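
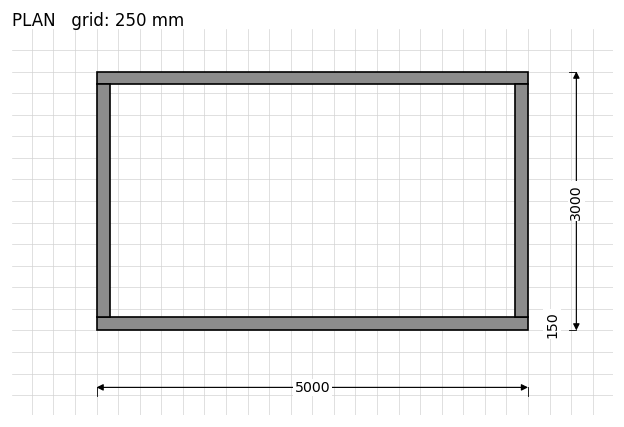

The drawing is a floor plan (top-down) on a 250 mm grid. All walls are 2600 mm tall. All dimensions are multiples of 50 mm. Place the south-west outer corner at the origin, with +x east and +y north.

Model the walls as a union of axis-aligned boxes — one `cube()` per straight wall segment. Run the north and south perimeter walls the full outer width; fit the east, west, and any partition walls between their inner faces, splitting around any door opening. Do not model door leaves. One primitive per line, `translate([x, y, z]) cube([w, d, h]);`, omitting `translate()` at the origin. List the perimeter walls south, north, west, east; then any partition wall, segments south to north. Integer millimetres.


cube([5000, 150, 2600]);
translate([0, 2850, 0]) cube([5000, 150, 2600]);
translate([0, 150, 0]) cube([150, 2700, 2600]);
translate([4850, 150, 0]) cube([150, 2700, 2600]);


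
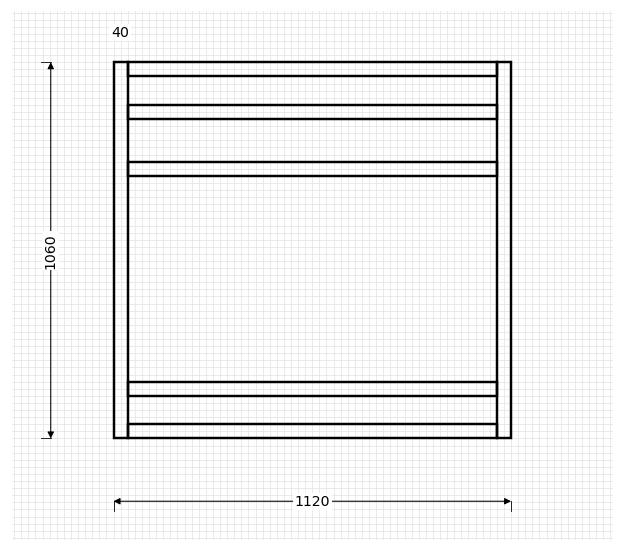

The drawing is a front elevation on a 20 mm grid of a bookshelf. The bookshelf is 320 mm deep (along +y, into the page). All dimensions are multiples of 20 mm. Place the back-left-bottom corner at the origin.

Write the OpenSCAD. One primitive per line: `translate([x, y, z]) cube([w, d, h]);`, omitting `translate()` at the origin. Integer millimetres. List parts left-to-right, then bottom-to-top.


cube([40, 320, 1060]);
translate([40, 0, 0]) cube([1040, 320, 40]);
translate([40, 0, 120]) cube([1040, 320, 40]);
translate([40, 0, 740]) cube([1040, 320, 40]);
translate([40, 0, 900]) cube([1040, 320, 40]);
translate([40, 0, 1020]) cube([1040, 320, 40]);
translate([1080, 0, 0]) cube([40, 320, 1060]);


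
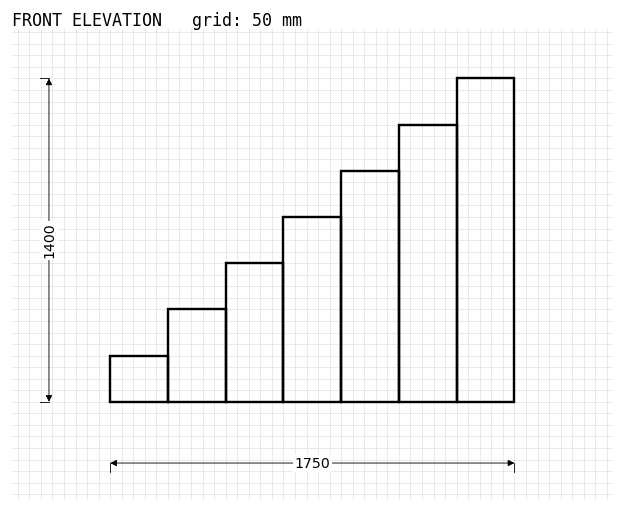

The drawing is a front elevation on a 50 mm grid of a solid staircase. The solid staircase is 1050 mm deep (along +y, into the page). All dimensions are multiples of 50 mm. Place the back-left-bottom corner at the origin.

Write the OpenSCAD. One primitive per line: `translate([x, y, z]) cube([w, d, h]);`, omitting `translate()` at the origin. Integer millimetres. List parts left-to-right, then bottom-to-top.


cube([250, 1050, 200]);
translate([250, 0, 0]) cube([250, 1050, 400]);
translate([500, 0, 0]) cube([250, 1050, 600]);
translate([750, 0, 0]) cube([250, 1050, 800]);
translate([1000, 0, 0]) cube([250, 1050, 1000]);
translate([1250, 0, 0]) cube([250, 1050, 1200]);
translate([1500, 0, 0]) cube([250, 1050, 1400]);


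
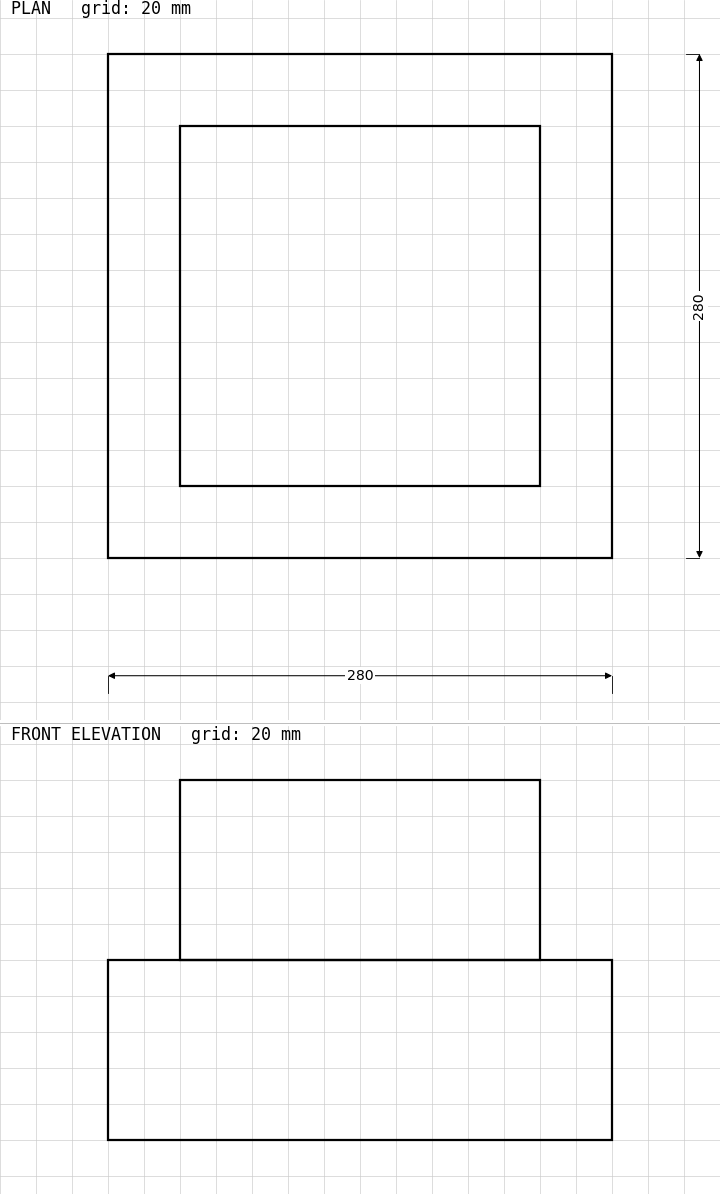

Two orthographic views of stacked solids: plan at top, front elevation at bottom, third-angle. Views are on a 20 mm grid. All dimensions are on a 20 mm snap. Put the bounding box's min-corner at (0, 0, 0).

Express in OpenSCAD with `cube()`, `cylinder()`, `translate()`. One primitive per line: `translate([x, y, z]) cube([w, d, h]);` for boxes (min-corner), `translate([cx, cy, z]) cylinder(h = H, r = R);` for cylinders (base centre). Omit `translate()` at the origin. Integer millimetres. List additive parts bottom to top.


cube([280, 280, 100]);
translate([40, 40, 100]) cube([200, 200, 100]);


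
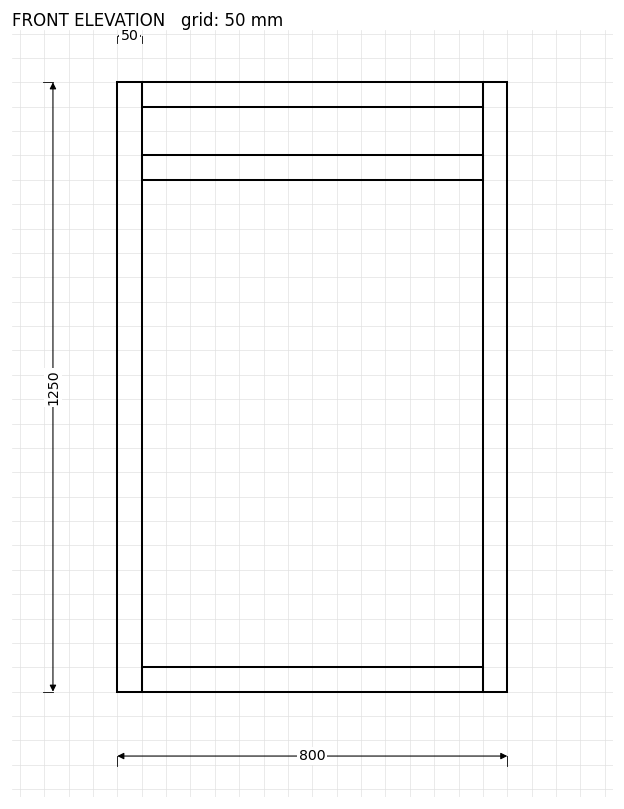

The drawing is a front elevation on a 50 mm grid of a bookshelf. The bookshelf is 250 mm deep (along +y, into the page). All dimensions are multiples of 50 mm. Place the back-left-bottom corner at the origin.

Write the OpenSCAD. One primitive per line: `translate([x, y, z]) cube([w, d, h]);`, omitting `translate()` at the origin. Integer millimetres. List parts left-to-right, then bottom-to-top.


cube([50, 250, 1250]);
translate([50, 0, 0]) cube([700, 250, 50]);
translate([50, 0, 1050]) cube([700, 250, 50]);
translate([50, 0, 1200]) cube([700, 250, 50]);
translate([750, 0, 0]) cube([50, 250, 1250]);


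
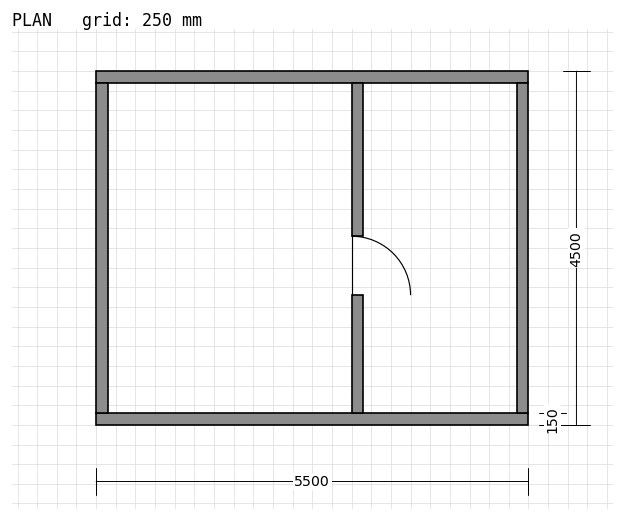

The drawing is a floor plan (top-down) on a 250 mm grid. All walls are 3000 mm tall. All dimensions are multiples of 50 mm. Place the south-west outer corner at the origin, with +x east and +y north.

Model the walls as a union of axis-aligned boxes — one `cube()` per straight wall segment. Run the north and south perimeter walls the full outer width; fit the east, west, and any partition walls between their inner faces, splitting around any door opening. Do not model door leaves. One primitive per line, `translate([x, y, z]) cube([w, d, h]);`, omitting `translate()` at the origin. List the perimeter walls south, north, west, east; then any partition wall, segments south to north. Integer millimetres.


cube([5500, 150, 3000]);
translate([0, 4350, 0]) cube([5500, 150, 3000]);
translate([0, 150, 0]) cube([150, 4200, 3000]);
translate([5350, 150, 0]) cube([150, 4200, 3000]);
translate([3250, 150, 0]) cube([150, 1500, 3000]);
translate([3250, 2400, 0]) cube([150, 1950, 3000]);


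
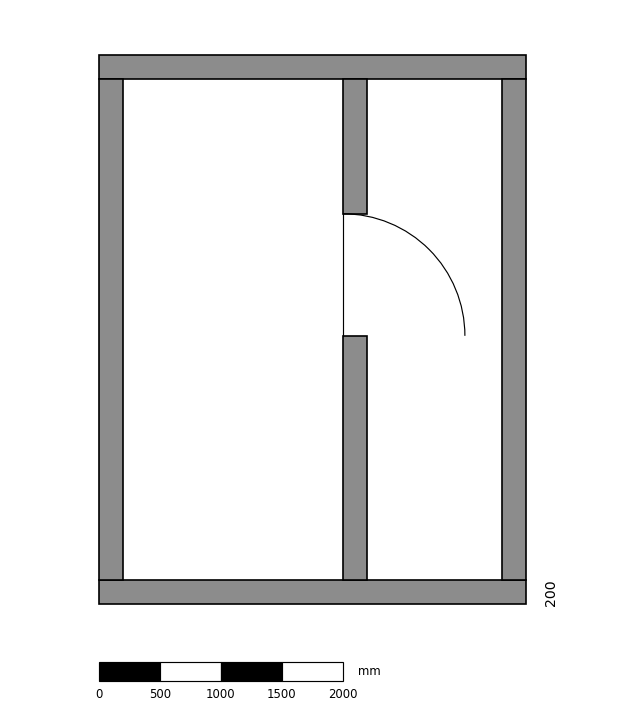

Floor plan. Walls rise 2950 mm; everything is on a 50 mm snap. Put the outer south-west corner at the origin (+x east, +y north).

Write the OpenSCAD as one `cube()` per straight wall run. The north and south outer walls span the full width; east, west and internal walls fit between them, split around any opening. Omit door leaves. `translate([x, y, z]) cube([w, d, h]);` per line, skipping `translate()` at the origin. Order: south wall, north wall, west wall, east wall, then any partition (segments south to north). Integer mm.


cube([3500, 200, 2950]);
translate([0, 4300, 0]) cube([3500, 200, 2950]);
translate([0, 200, 0]) cube([200, 4100, 2950]);
translate([3300, 200, 0]) cube([200, 4100, 2950]);
translate([2000, 200, 0]) cube([200, 2000, 2950]);
translate([2000, 3200, 0]) cube([200, 1100, 2950]);


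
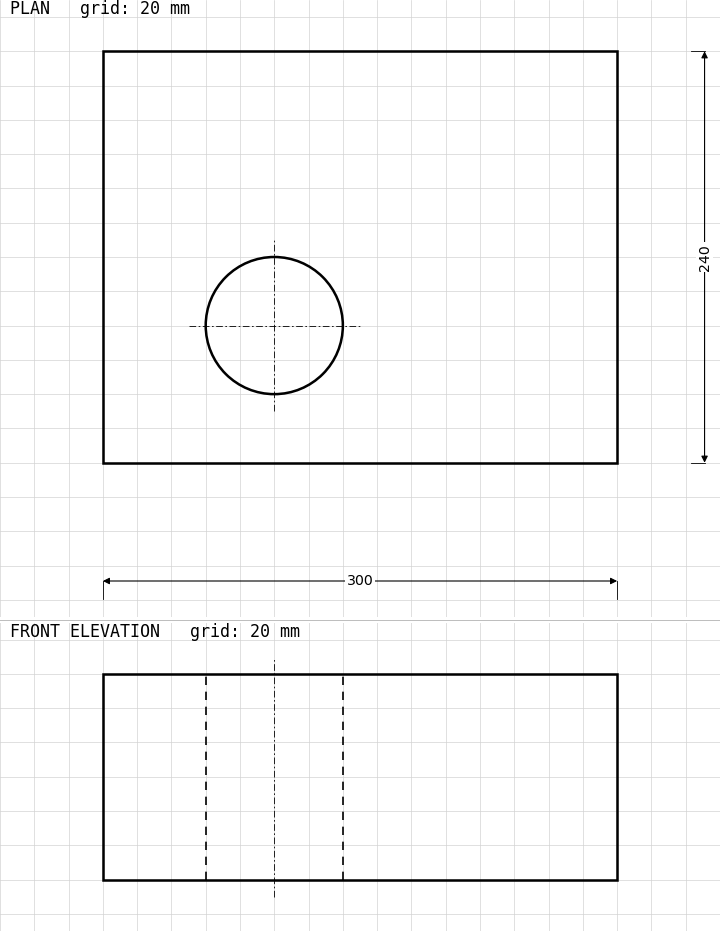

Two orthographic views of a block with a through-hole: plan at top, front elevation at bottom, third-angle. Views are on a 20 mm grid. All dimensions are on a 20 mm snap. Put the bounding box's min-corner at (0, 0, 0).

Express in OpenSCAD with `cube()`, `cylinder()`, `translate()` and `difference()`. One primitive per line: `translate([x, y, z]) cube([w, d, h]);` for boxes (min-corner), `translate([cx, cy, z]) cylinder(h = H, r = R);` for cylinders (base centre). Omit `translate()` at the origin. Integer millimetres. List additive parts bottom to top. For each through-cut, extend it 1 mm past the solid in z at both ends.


difference() {
  cube([300, 240, 120]);
  translate([100, 80, -1]) cylinder(h = 122, r = 40);
}


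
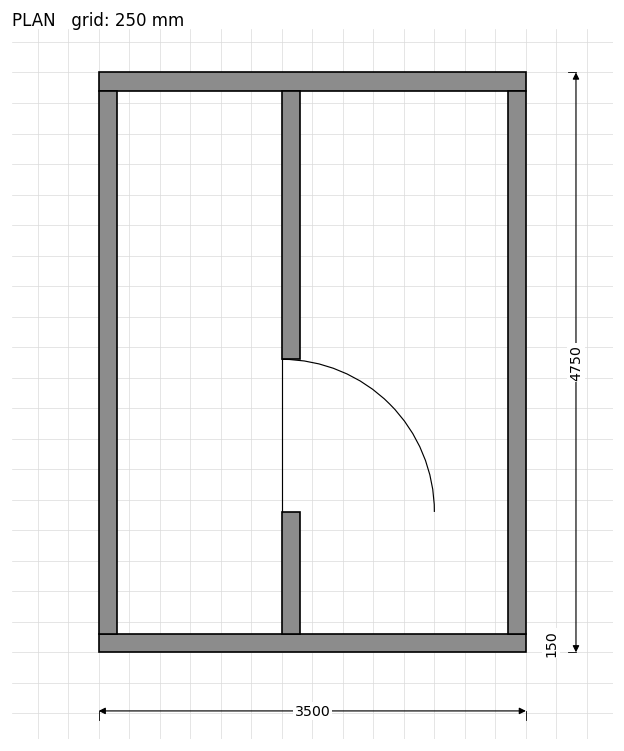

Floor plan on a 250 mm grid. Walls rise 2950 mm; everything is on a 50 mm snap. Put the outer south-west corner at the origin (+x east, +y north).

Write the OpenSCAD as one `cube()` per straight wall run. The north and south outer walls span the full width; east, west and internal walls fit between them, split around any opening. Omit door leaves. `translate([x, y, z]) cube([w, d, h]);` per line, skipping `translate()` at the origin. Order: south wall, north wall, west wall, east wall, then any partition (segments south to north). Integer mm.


cube([3500, 150, 2950]);
translate([0, 4600, 0]) cube([3500, 150, 2950]);
translate([0, 150, 0]) cube([150, 4450, 2950]);
translate([3350, 150, 0]) cube([150, 4450, 2950]);
translate([1500, 150, 0]) cube([150, 1000, 2950]);
translate([1500, 2400, 0]) cube([150, 2200, 2950]);


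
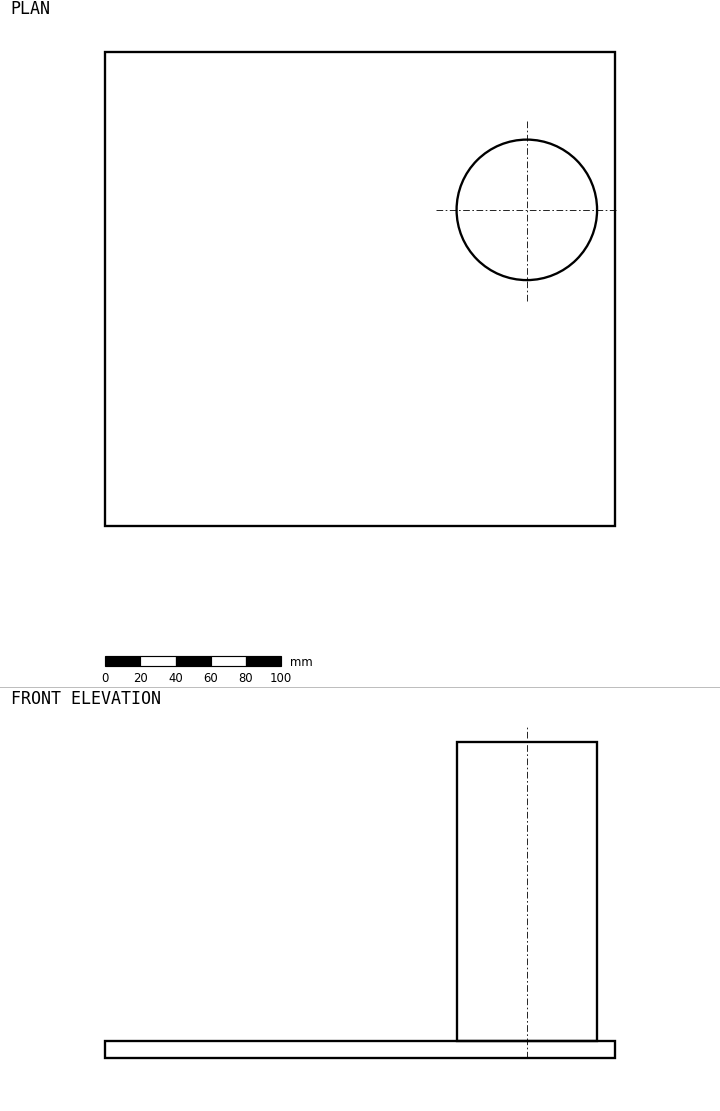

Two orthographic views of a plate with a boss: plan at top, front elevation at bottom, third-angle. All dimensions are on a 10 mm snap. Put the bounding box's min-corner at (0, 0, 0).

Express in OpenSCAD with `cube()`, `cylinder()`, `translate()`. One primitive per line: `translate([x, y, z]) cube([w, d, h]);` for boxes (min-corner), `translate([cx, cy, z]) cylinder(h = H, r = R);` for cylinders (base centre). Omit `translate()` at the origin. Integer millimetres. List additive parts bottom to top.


cube([290, 270, 10]);
translate([240, 180, 10]) cylinder(h = 170, r = 40);


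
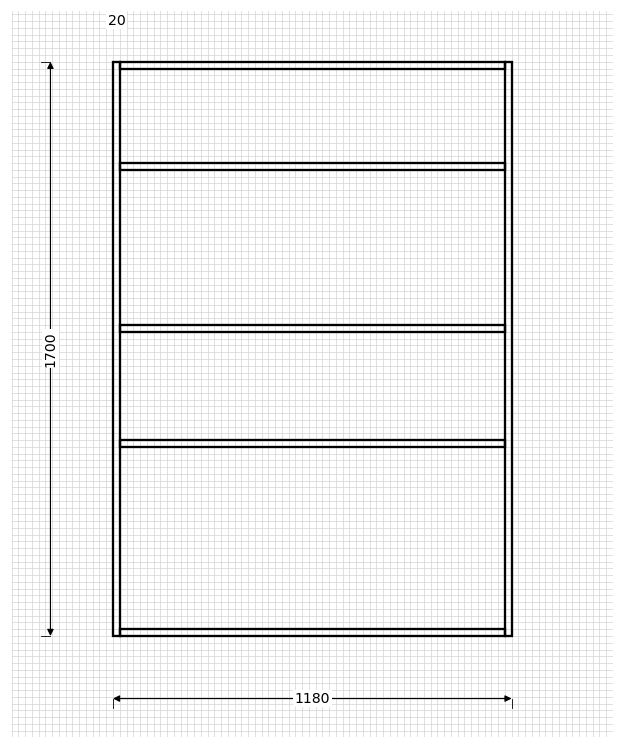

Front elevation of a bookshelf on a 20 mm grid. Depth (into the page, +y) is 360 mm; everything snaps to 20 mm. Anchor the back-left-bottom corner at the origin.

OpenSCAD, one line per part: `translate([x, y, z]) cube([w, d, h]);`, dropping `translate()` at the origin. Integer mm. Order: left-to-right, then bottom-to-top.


cube([20, 360, 1700]);
translate([20, 0, 0]) cube([1140, 360, 20]);
translate([20, 0, 560]) cube([1140, 360, 20]);
translate([20, 0, 900]) cube([1140, 360, 20]);
translate([20, 0, 1380]) cube([1140, 360, 20]);
translate([20, 0, 1680]) cube([1140, 360, 20]);
translate([1160, 0, 0]) cube([20, 360, 1700]);


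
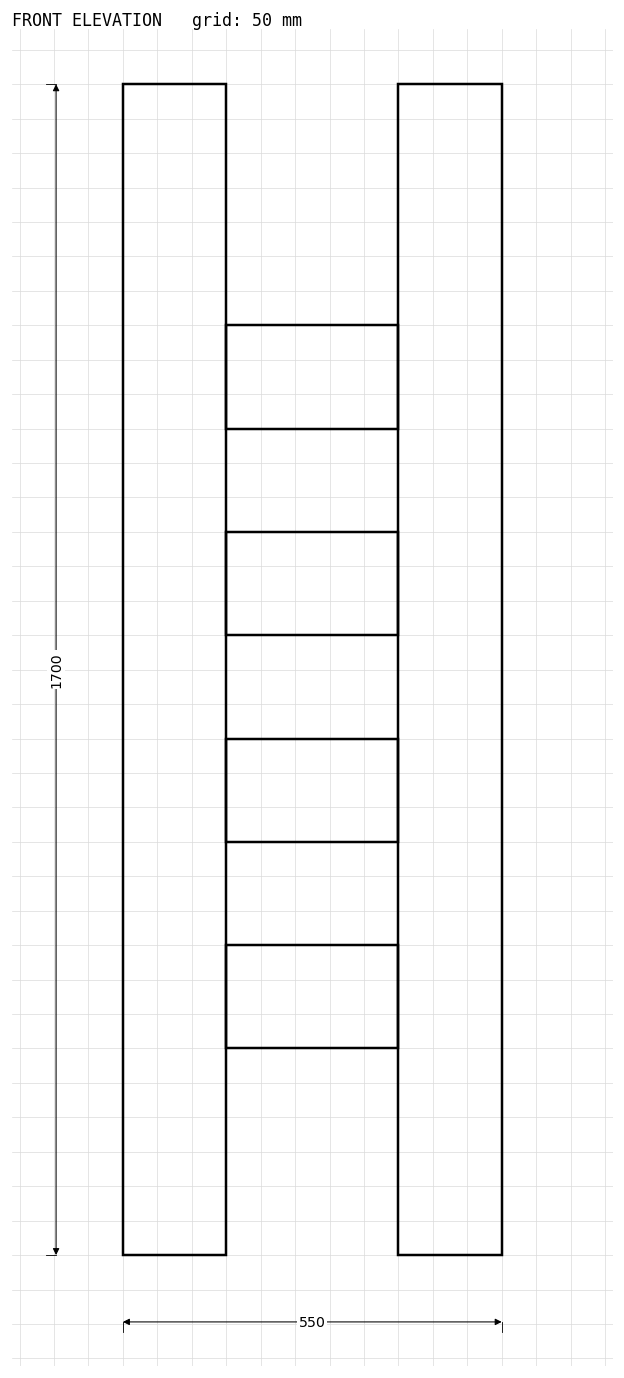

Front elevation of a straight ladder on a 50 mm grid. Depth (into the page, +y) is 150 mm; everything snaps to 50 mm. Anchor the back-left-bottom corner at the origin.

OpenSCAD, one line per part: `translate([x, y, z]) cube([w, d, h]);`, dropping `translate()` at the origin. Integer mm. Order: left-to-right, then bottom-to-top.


cube([150, 150, 1700]);
translate([150, 0, 300]) cube([250, 150, 150]);
translate([150, 0, 600]) cube([250, 150, 150]);
translate([150, 0, 900]) cube([250, 150, 150]);
translate([150, 0, 1200]) cube([250, 150, 150]);
translate([400, 0, 0]) cube([150, 150, 1700]);


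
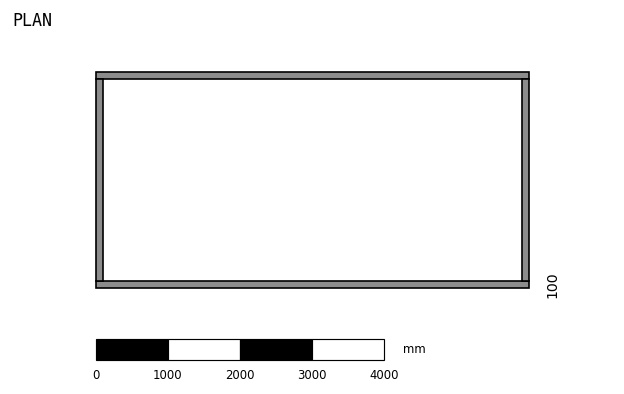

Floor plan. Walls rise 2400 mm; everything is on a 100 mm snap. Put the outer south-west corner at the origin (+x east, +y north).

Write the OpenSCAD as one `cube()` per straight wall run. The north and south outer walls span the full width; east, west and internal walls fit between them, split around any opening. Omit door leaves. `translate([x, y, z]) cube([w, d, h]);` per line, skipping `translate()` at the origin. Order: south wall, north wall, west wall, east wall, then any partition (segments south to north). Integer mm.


cube([6000, 100, 2400]);
translate([0, 2900, 0]) cube([6000, 100, 2400]);
translate([0, 100, 0]) cube([100, 2800, 2400]);
translate([5900, 100, 0]) cube([100, 2800, 2400]);


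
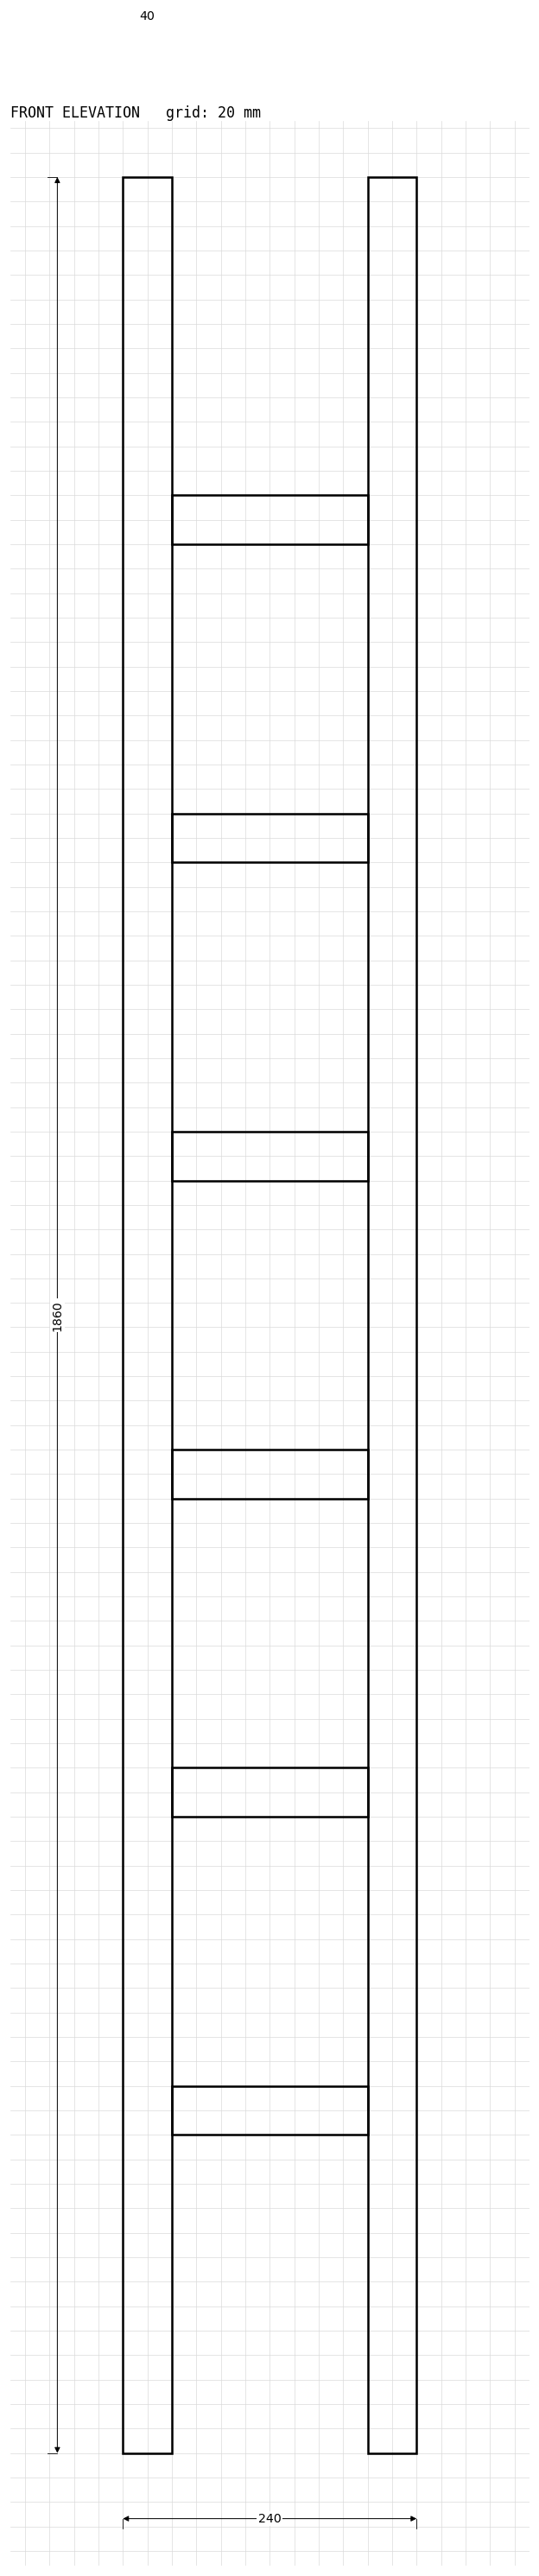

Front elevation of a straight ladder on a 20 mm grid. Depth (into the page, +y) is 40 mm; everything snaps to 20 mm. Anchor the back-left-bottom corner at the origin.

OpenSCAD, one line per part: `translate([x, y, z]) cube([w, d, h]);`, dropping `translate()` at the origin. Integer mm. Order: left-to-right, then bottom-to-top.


cube([40, 40, 1860]);
translate([40, 0, 260]) cube([160, 40, 40]);
translate([40, 0, 520]) cube([160, 40, 40]);
translate([40, 0, 780]) cube([160, 40, 40]);
translate([40, 0, 1040]) cube([160, 40, 40]);
translate([40, 0, 1300]) cube([160, 40, 40]);
translate([40, 0, 1560]) cube([160, 40, 40]);
translate([200, 0, 0]) cube([40, 40, 1860]);


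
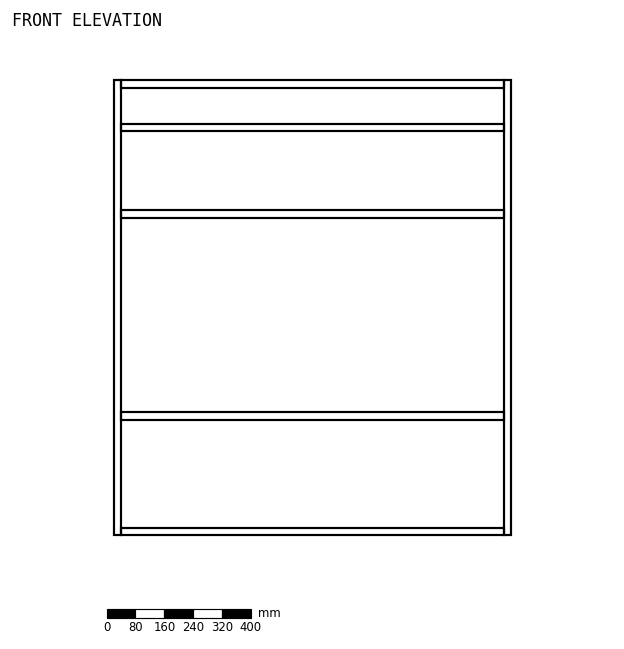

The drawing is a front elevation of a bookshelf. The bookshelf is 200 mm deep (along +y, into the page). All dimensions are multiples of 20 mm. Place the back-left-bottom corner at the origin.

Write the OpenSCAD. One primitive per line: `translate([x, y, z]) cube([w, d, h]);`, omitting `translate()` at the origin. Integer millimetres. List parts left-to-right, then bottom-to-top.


cube([20, 200, 1260]);
translate([20, 0, 0]) cube([1060, 200, 20]);
translate([20, 0, 320]) cube([1060, 200, 20]);
translate([20, 0, 880]) cube([1060, 200, 20]);
translate([20, 0, 1120]) cube([1060, 200, 20]);
translate([20, 0, 1240]) cube([1060, 200, 20]);
translate([1080, 0, 0]) cube([20, 200, 1260]);


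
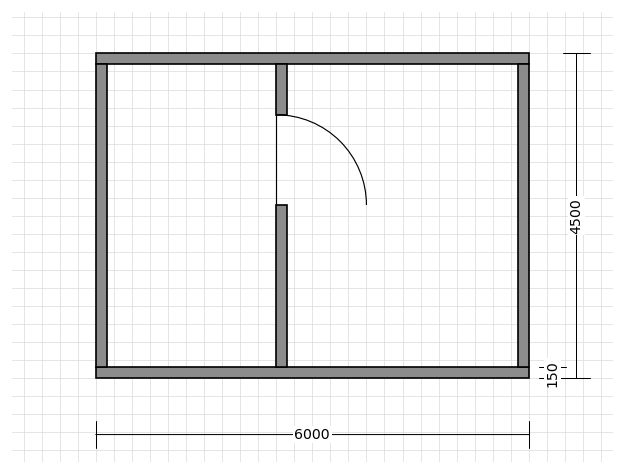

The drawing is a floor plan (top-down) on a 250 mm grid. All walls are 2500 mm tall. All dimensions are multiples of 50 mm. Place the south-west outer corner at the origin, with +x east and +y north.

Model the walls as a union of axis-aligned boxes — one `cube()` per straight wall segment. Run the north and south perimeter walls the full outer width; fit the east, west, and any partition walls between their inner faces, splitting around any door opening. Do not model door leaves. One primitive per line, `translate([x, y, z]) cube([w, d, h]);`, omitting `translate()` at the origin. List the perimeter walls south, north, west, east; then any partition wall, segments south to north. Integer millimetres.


cube([6000, 150, 2500]);
translate([0, 4350, 0]) cube([6000, 150, 2500]);
translate([0, 150, 0]) cube([150, 4200, 2500]);
translate([5850, 150, 0]) cube([150, 4200, 2500]);
translate([2500, 150, 0]) cube([150, 2250, 2500]);
translate([2500, 3650, 0]) cube([150, 700, 2500]);


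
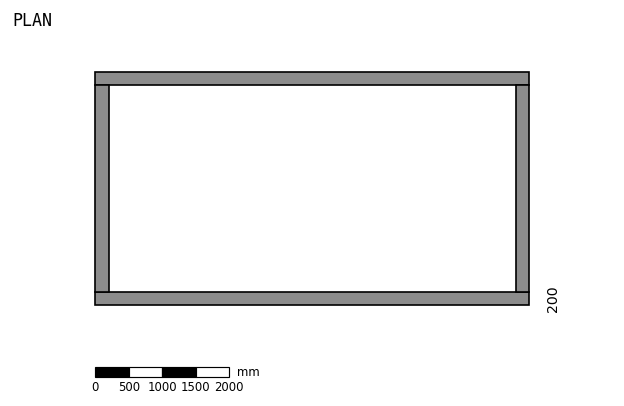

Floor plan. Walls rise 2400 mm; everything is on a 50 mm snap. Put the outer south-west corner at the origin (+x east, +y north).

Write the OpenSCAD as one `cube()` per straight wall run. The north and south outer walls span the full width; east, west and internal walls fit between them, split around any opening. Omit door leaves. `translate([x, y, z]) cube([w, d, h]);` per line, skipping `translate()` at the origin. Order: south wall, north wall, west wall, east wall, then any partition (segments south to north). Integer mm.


cube([6500, 200, 2400]);
translate([0, 3300, 0]) cube([6500, 200, 2400]);
translate([0, 200, 0]) cube([200, 3100, 2400]);
translate([6300, 200, 0]) cube([200, 3100, 2400]);


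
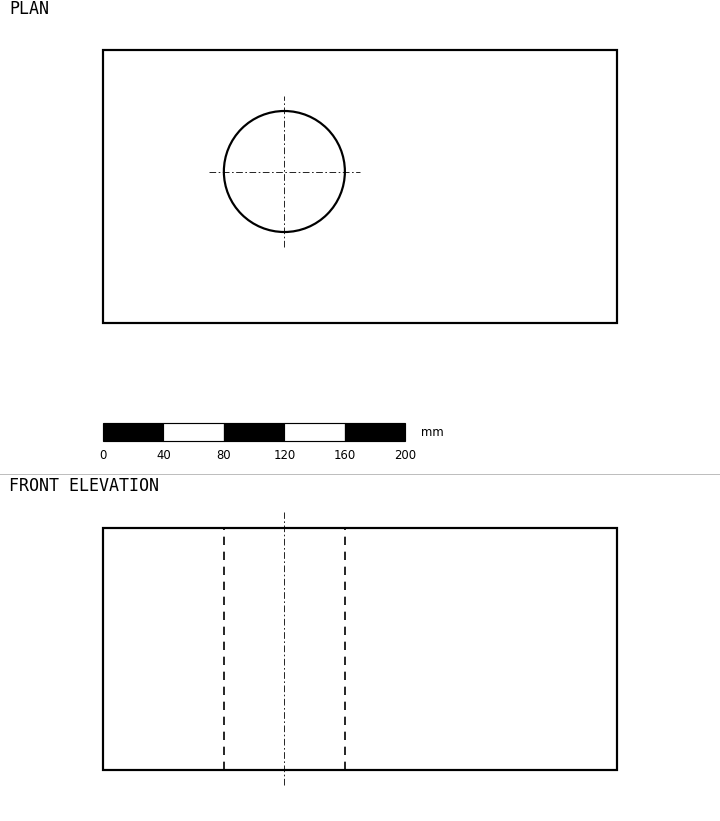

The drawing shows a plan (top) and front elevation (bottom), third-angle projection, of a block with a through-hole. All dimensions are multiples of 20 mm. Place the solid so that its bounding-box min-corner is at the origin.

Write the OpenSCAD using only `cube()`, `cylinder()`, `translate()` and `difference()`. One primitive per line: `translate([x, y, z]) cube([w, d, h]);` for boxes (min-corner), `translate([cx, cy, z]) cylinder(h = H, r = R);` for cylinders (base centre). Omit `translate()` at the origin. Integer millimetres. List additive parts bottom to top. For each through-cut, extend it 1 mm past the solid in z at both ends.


difference() {
  cube([340, 180, 160]);
  translate([120, 100, -1]) cylinder(h = 162, r = 40);
}


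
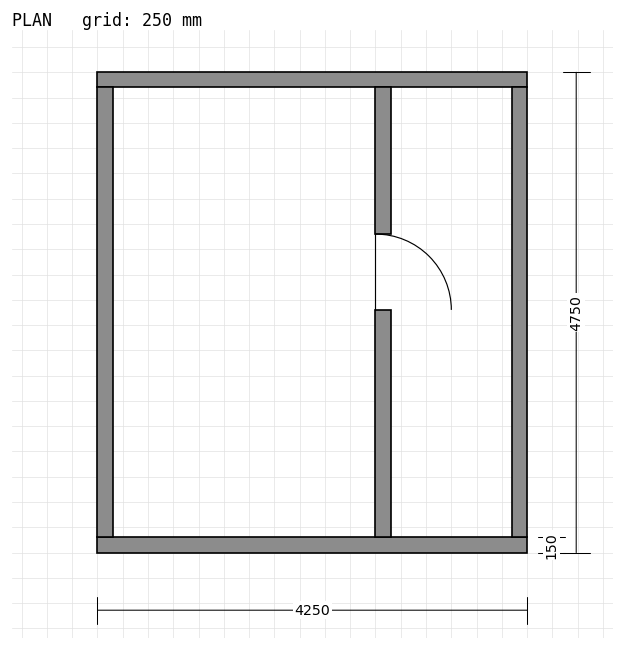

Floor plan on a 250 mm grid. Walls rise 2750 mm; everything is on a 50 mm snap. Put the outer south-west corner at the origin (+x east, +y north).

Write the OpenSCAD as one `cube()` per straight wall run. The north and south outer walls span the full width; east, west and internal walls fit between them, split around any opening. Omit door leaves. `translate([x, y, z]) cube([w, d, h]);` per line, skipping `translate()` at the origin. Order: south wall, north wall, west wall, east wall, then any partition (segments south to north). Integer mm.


cube([4250, 150, 2750]);
translate([0, 4600, 0]) cube([4250, 150, 2750]);
translate([0, 150, 0]) cube([150, 4450, 2750]);
translate([4100, 150, 0]) cube([150, 4450, 2750]);
translate([2750, 150, 0]) cube([150, 2250, 2750]);
translate([2750, 3150, 0]) cube([150, 1450, 2750]);


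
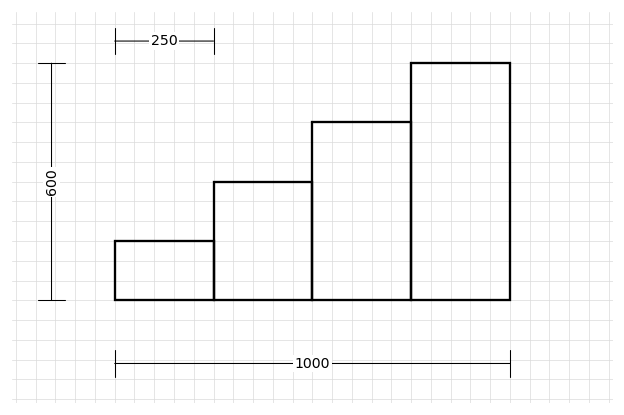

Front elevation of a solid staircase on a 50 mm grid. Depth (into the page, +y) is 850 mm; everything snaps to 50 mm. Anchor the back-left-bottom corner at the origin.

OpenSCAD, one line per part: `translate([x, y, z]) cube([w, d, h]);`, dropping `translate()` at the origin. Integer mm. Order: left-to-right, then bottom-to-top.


cube([250, 850, 150]);
translate([250, 0, 0]) cube([250, 850, 300]);
translate([500, 0, 0]) cube([250, 850, 450]);
translate([750, 0, 0]) cube([250, 850, 600]);


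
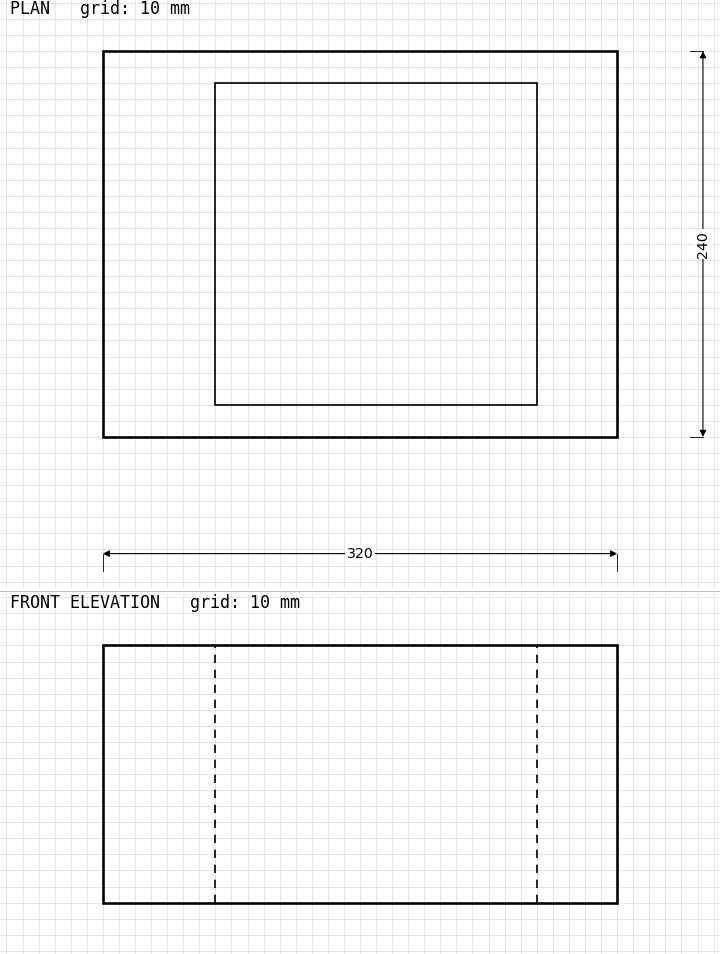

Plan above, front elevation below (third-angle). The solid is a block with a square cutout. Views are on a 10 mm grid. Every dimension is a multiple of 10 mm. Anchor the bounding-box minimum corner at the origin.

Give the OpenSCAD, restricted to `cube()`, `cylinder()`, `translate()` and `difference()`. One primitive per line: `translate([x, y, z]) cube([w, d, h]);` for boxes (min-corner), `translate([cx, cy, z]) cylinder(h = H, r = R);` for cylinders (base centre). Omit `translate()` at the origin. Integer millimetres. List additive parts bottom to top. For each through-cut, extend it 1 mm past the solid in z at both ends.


difference() {
  cube([320, 240, 160]);
  translate([70, 20, -1]) cube([200, 200, 162]);
}


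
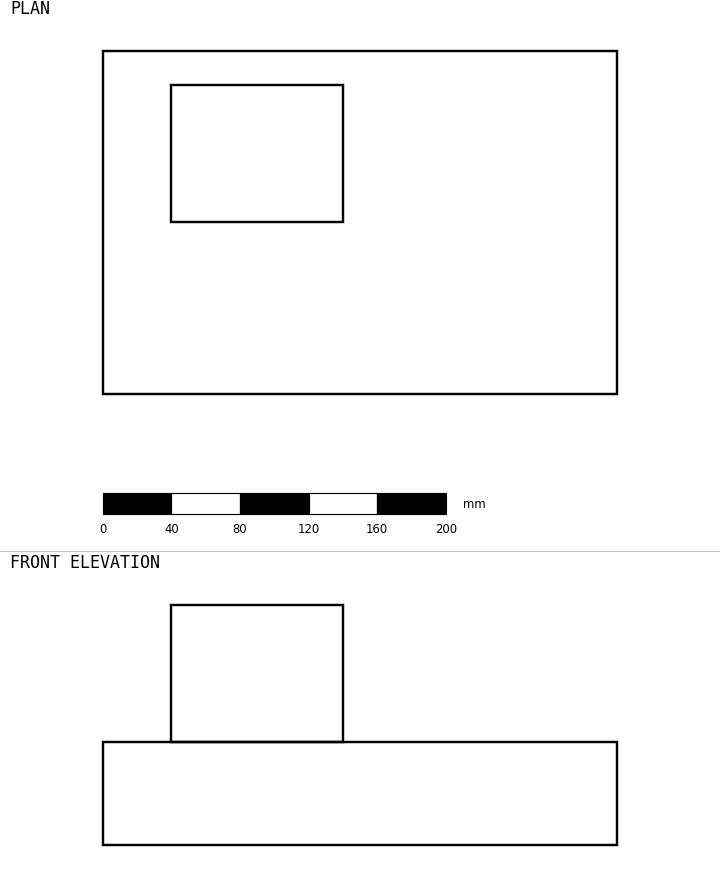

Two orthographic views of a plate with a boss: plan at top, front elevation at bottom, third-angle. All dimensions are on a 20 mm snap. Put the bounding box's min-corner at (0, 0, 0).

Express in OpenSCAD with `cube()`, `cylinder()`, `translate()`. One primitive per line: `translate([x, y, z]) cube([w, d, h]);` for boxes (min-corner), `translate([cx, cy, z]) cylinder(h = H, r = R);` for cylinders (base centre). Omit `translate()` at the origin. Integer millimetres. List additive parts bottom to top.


cube([300, 200, 60]);
translate([40, 100, 60]) cube([100, 80, 80]);


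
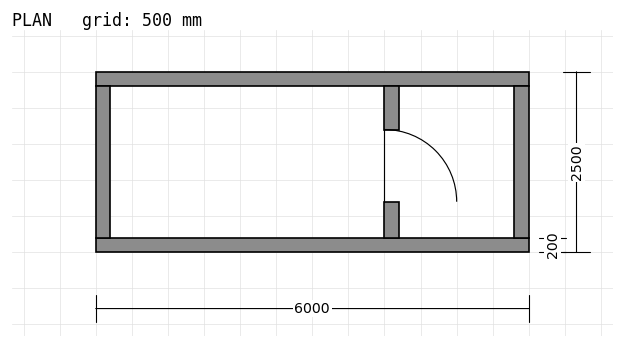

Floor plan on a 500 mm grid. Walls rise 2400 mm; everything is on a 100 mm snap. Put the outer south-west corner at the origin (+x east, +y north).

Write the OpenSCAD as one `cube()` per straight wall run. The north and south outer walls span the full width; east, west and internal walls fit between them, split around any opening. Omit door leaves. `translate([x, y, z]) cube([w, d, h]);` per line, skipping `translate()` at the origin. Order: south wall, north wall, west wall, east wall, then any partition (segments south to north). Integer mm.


cube([6000, 200, 2400]);
translate([0, 2300, 0]) cube([6000, 200, 2400]);
translate([0, 200, 0]) cube([200, 2100, 2400]);
translate([5800, 200, 0]) cube([200, 2100, 2400]);
translate([4000, 200, 0]) cube([200, 500, 2400]);
translate([4000, 1700, 0]) cube([200, 600, 2400]);


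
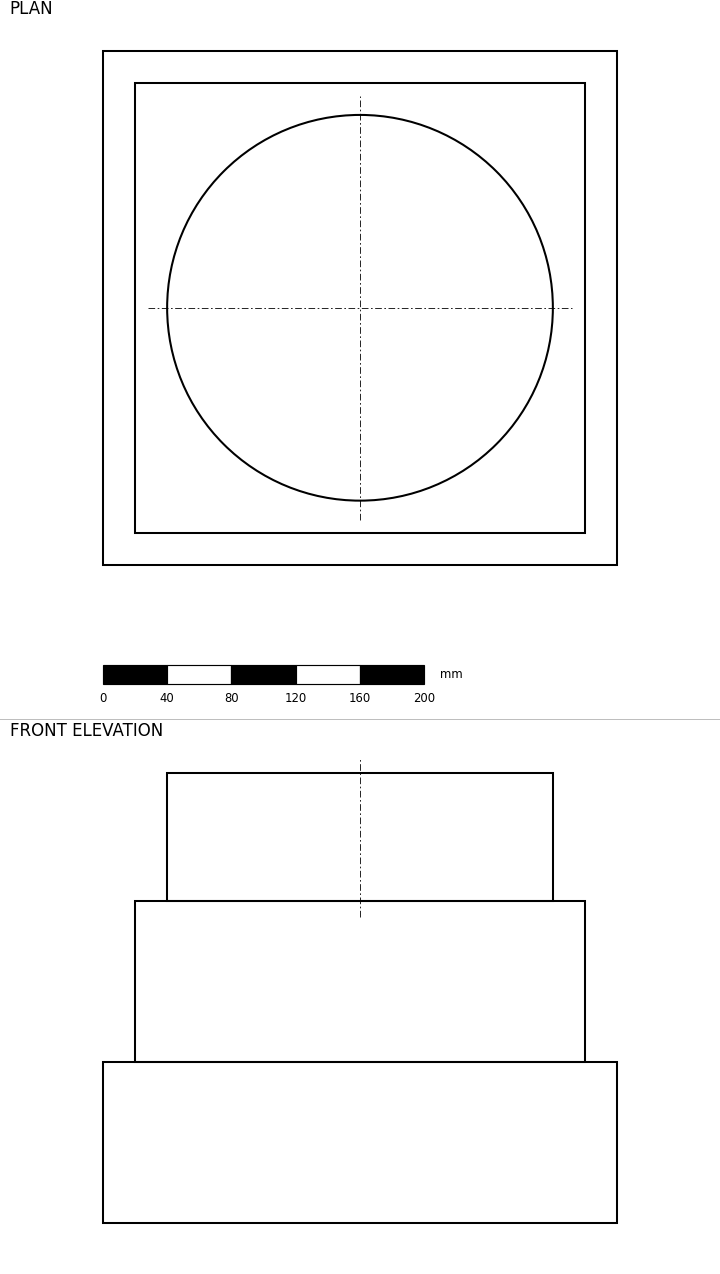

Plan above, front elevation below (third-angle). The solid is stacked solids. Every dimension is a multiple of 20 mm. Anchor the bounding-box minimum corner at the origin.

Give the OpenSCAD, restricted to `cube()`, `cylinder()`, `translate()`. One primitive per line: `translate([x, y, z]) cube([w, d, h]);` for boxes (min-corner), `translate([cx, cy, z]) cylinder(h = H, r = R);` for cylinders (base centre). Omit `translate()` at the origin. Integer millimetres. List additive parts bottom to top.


cube([320, 320, 100]);
translate([20, 20, 100]) cube([280, 280, 100]);
translate([160, 160, 200]) cylinder(h = 80, r = 120);


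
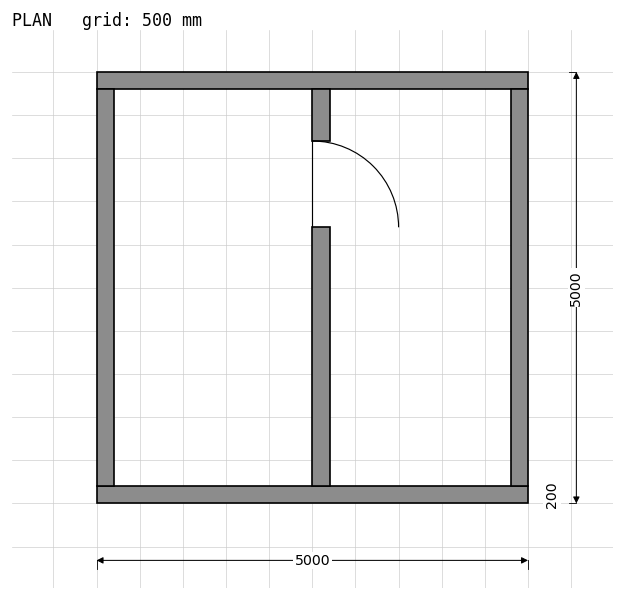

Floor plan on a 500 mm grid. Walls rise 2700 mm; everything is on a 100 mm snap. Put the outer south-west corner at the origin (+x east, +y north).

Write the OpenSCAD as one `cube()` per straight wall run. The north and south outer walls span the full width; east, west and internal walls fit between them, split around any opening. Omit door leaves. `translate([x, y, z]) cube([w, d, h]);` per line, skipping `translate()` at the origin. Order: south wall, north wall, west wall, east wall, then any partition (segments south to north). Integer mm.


cube([5000, 200, 2700]);
translate([0, 4800, 0]) cube([5000, 200, 2700]);
translate([0, 200, 0]) cube([200, 4600, 2700]);
translate([4800, 200, 0]) cube([200, 4600, 2700]);
translate([2500, 200, 0]) cube([200, 3000, 2700]);
translate([2500, 4200, 0]) cube([200, 600, 2700]);


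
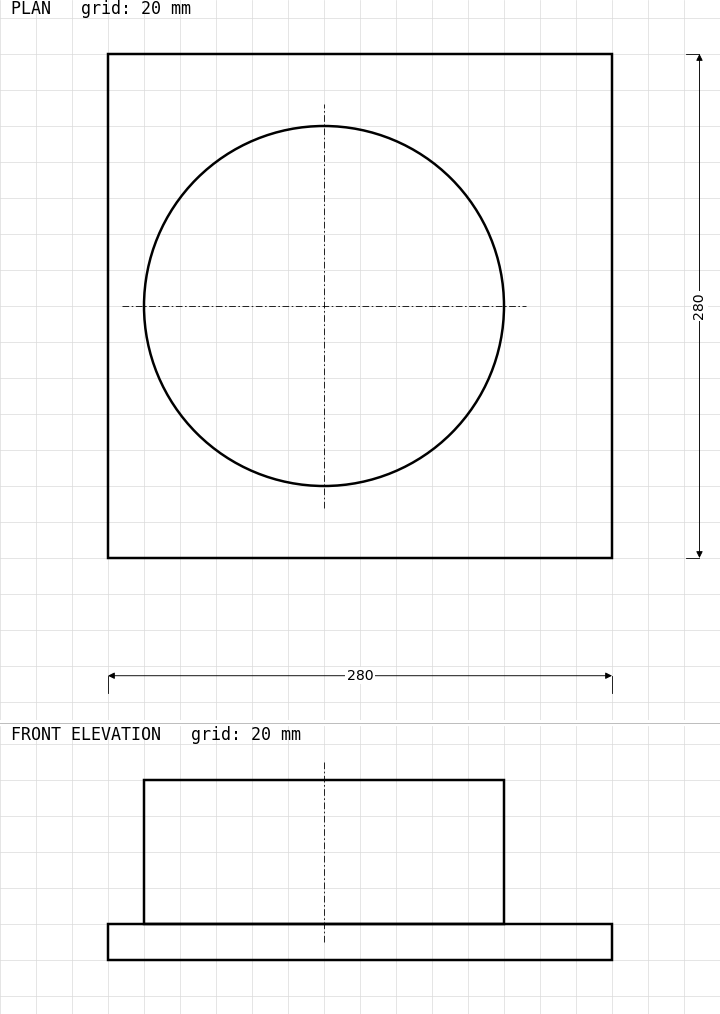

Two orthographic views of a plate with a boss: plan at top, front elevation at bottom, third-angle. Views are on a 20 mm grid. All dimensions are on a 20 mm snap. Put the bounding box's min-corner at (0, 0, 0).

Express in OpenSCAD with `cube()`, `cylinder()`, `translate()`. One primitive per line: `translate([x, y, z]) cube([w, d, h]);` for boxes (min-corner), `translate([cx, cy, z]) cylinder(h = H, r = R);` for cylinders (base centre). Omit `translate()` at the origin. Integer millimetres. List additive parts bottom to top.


cube([280, 280, 20]);
translate([120, 140, 20]) cylinder(h = 80, r = 100);


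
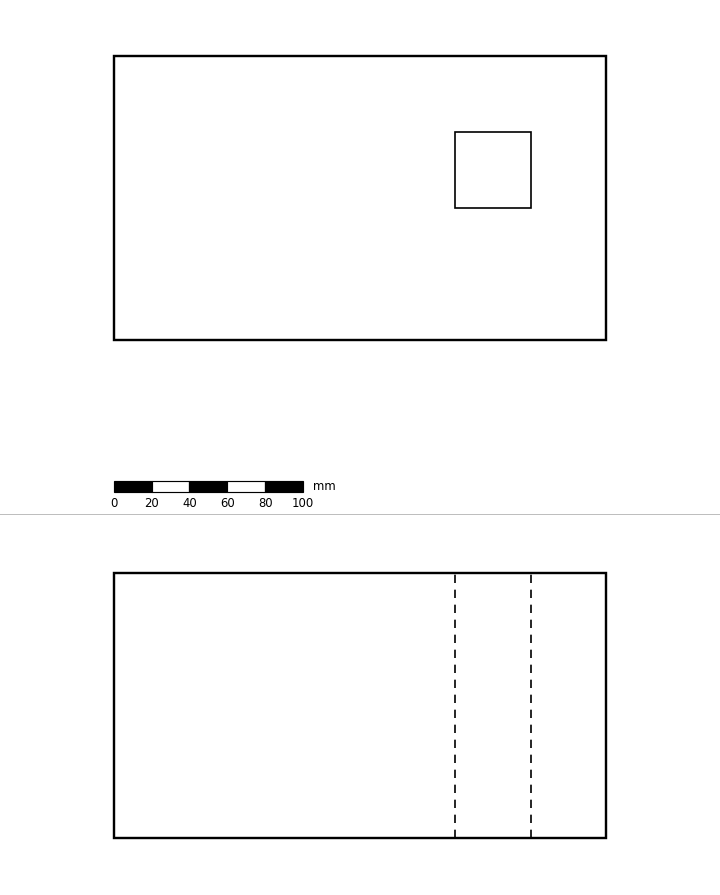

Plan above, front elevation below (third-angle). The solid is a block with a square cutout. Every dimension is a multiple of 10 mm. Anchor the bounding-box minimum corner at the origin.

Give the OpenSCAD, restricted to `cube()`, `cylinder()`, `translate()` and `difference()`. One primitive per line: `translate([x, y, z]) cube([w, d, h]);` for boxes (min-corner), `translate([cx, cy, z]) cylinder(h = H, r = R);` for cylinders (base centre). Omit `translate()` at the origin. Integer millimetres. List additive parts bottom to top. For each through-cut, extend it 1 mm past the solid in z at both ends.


difference() {
  cube([260, 150, 140]);
  translate([180, 70, -1]) cube([40, 40, 142]);
}


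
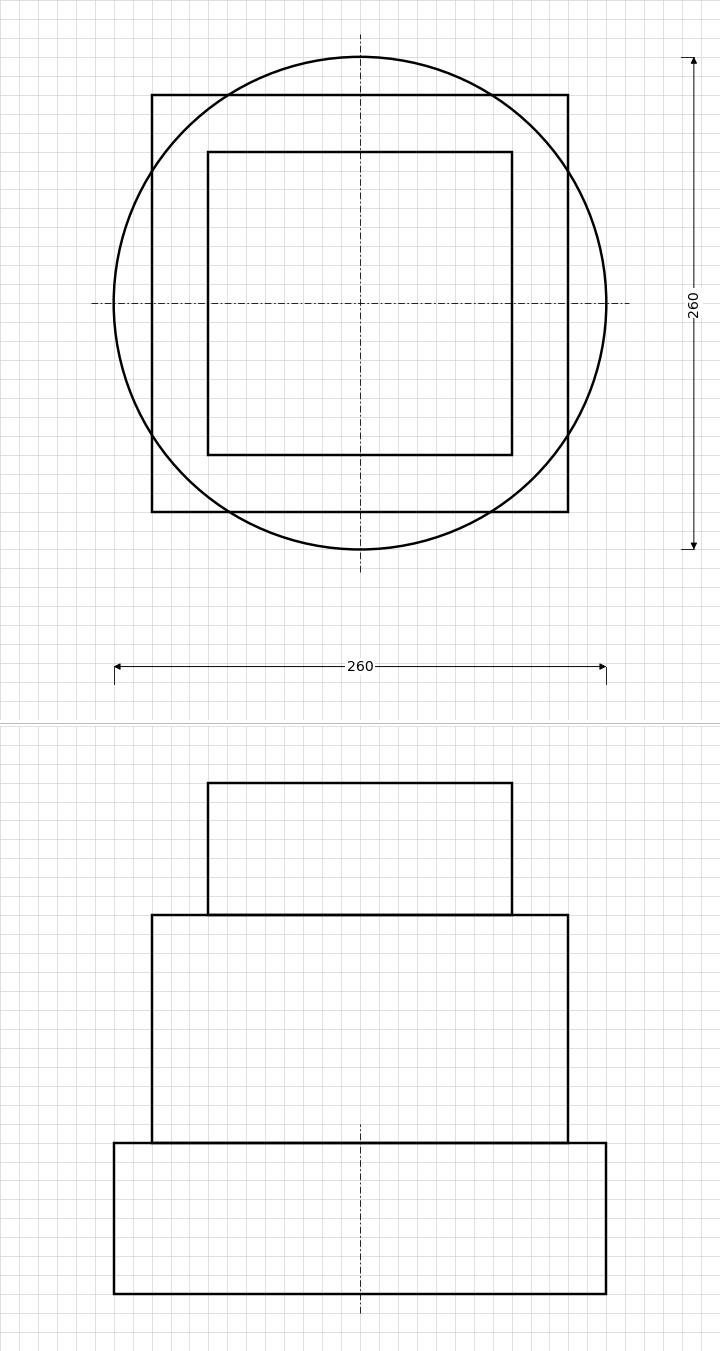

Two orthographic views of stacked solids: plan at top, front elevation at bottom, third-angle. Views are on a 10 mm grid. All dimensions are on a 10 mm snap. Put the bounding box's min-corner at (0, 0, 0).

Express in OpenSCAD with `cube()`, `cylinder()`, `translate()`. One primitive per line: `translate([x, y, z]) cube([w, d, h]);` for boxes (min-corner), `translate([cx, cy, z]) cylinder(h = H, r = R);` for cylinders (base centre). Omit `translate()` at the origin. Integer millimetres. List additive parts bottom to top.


translate([130, 130, 0]) cylinder(h = 80, r = 130);
translate([20, 20, 80]) cube([220, 220, 120]);
translate([50, 50, 200]) cube([160, 160, 70]);


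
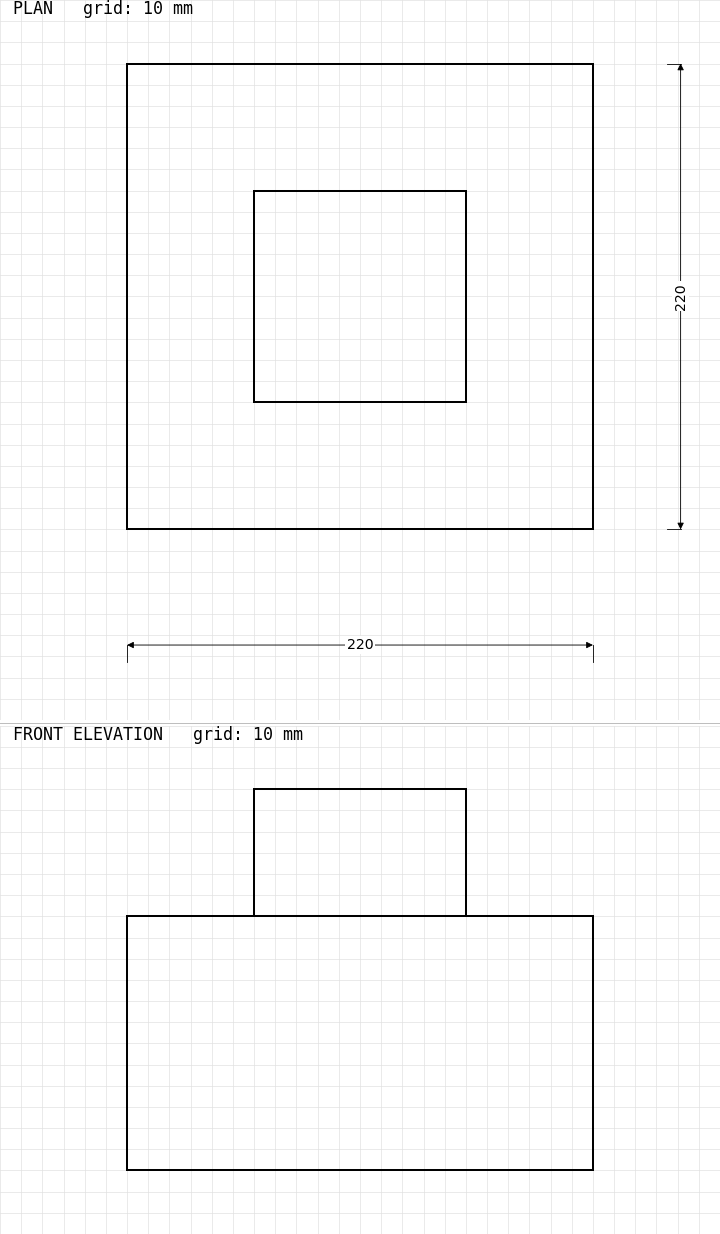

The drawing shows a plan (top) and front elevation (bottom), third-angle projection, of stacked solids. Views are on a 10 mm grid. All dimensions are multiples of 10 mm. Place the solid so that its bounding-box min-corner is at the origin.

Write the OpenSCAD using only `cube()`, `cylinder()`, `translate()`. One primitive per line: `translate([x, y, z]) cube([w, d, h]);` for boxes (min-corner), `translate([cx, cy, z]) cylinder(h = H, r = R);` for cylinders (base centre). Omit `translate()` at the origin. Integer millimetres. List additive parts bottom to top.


cube([220, 220, 120]);
translate([60, 60, 120]) cube([100, 100, 60]);


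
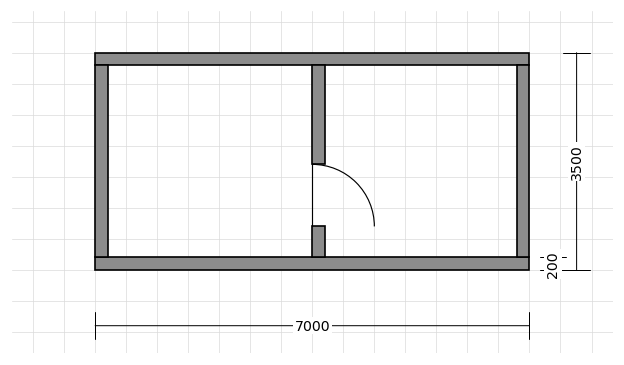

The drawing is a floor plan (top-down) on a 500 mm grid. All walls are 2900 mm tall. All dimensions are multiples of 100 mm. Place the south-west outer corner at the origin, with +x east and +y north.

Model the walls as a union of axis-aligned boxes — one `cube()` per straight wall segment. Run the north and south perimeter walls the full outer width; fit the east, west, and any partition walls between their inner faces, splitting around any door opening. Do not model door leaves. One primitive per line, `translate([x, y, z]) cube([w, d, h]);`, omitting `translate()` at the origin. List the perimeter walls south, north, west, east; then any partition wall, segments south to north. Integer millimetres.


cube([7000, 200, 2900]);
translate([0, 3300, 0]) cube([7000, 200, 2900]);
translate([0, 200, 0]) cube([200, 3100, 2900]);
translate([6800, 200, 0]) cube([200, 3100, 2900]);
translate([3500, 200, 0]) cube([200, 500, 2900]);
translate([3500, 1700, 0]) cube([200, 1600, 2900]);


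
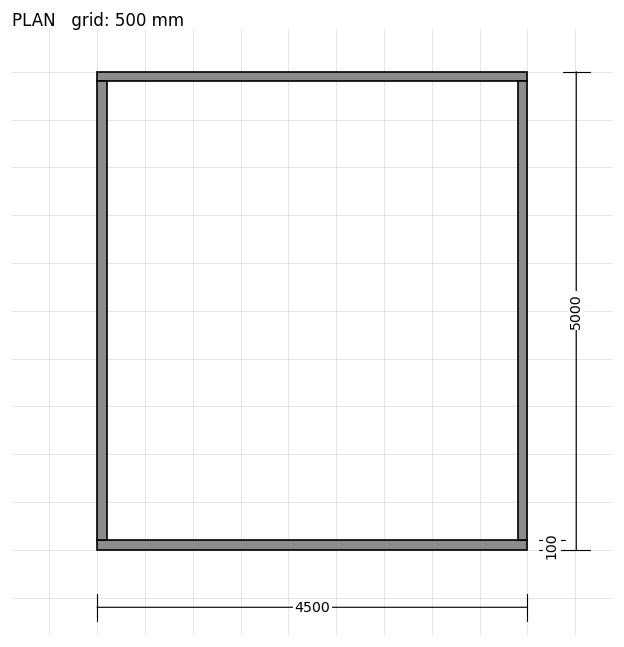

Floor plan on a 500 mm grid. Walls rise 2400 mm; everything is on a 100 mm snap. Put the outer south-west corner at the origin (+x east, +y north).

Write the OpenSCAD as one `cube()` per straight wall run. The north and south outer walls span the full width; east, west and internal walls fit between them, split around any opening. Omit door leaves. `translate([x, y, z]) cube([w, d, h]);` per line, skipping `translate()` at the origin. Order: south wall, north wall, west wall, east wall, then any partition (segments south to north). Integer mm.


cube([4500, 100, 2400]);
translate([0, 4900, 0]) cube([4500, 100, 2400]);
translate([0, 100, 0]) cube([100, 4800, 2400]);
translate([4400, 100, 0]) cube([100, 4800, 2400]);


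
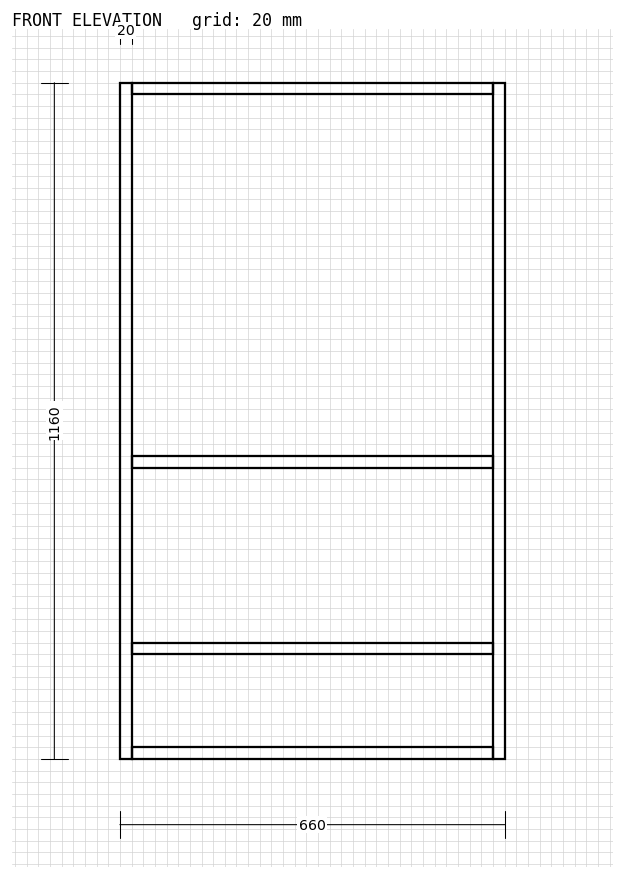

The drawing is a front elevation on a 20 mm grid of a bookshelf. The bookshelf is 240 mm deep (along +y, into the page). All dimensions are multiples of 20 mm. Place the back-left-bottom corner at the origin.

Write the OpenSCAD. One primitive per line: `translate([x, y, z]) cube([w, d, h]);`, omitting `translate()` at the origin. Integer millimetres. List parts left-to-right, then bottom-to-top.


cube([20, 240, 1160]);
translate([20, 0, 0]) cube([620, 240, 20]);
translate([20, 0, 180]) cube([620, 240, 20]);
translate([20, 0, 500]) cube([620, 240, 20]);
translate([20, 0, 1140]) cube([620, 240, 20]);
translate([640, 0, 0]) cube([20, 240, 1160]);


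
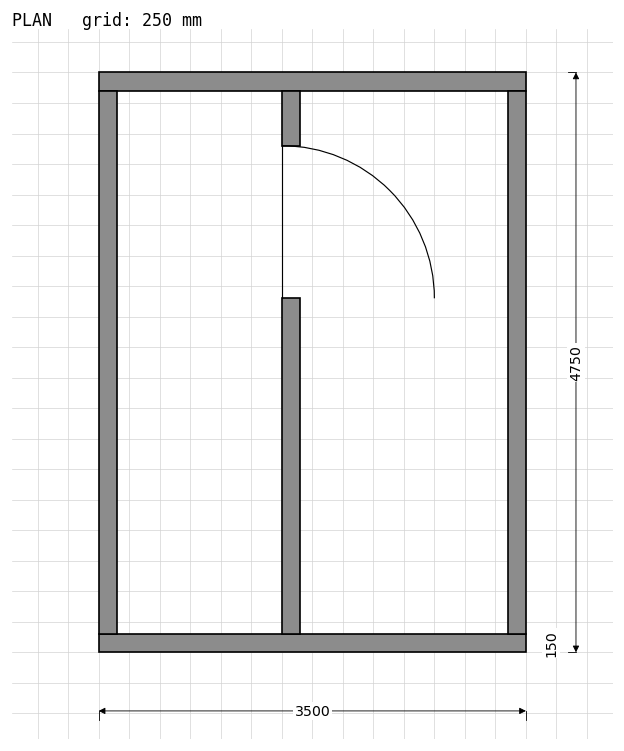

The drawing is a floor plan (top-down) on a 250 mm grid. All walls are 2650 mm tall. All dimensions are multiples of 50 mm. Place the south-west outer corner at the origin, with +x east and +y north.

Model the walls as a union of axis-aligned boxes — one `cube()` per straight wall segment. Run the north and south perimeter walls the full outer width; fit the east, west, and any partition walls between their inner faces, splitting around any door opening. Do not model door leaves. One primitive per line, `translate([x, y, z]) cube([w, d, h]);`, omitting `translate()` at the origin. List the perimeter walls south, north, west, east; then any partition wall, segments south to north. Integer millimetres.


cube([3500, 150, 2650]);
translate([0, 4600, 0]) cube([3500, 150, 2650]);
translate([0, 150, 0]) cube([150, 4450, 2650]);
translate([3350, 150, 0]) cube([150, 4450, 2650]);
translate([1500, 150, 0]) cube([150, 2750, 2650]);
translate([1500, 4150, 0]) cube([150, 450, 2650]);


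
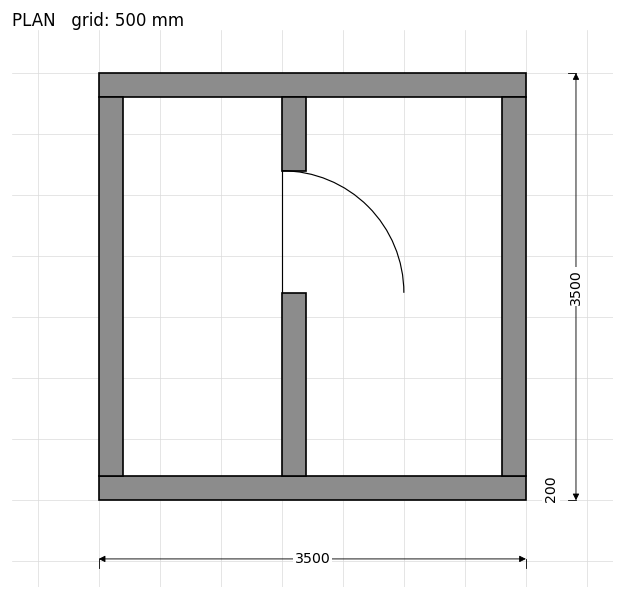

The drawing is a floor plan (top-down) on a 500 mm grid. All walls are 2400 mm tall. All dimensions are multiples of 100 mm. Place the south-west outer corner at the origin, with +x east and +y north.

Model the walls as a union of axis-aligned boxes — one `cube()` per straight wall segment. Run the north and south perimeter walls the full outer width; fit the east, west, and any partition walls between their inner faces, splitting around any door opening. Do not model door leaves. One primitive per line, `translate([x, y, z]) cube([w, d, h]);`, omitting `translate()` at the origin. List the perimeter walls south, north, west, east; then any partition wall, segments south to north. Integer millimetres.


cube([3500, 200, 2400]);
translate([0, 3300, 0]) cube([3500, 200, 2400]);
translate([0, 200, 0]) cube([200, 3100, 2400]);
translate([3300, 200, 0]) cube([200, 3100, 2400]);
translate([1500, 200, 0]) cube([200, 1500, 2400]);
translate([1500, 2700, 0]) cube([200, 600, 2400]);


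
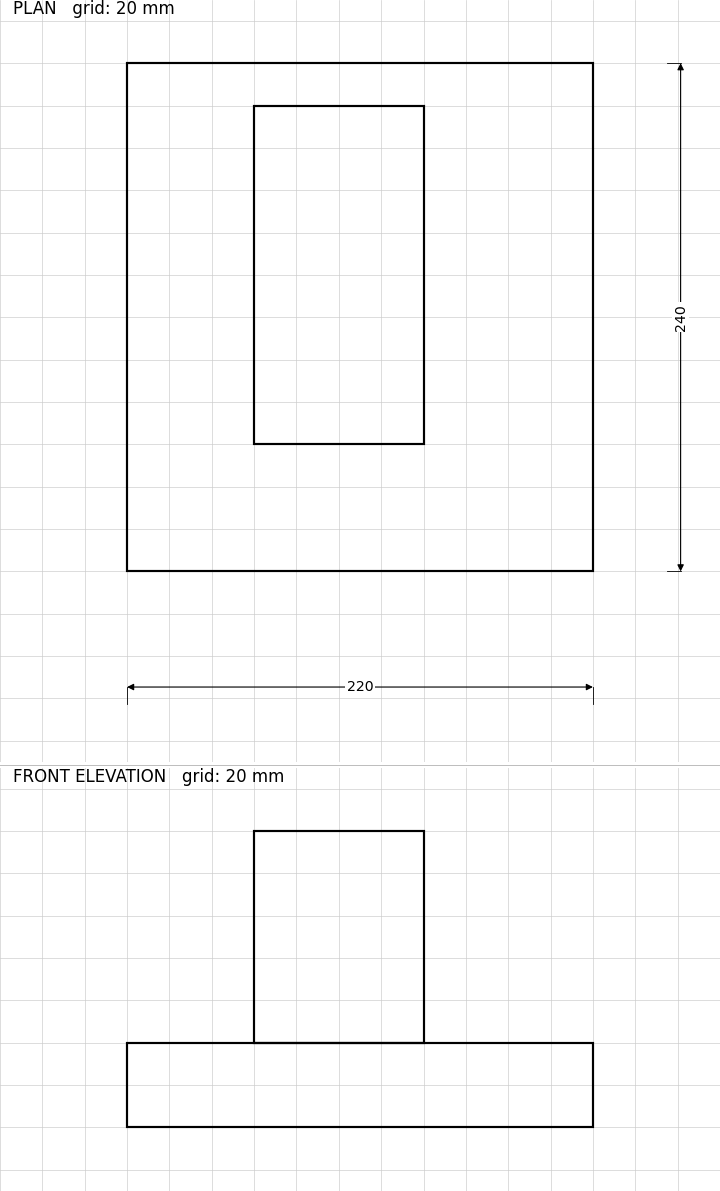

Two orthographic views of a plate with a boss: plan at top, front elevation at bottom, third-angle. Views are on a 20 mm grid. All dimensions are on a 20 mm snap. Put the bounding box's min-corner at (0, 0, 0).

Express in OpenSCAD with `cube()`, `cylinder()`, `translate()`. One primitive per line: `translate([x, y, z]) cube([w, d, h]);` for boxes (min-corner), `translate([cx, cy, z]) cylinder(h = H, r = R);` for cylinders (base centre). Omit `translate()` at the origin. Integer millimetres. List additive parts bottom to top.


cube([220, 240, 40]);
translate([60, 60, 40]) cube([80, 160, 100]);


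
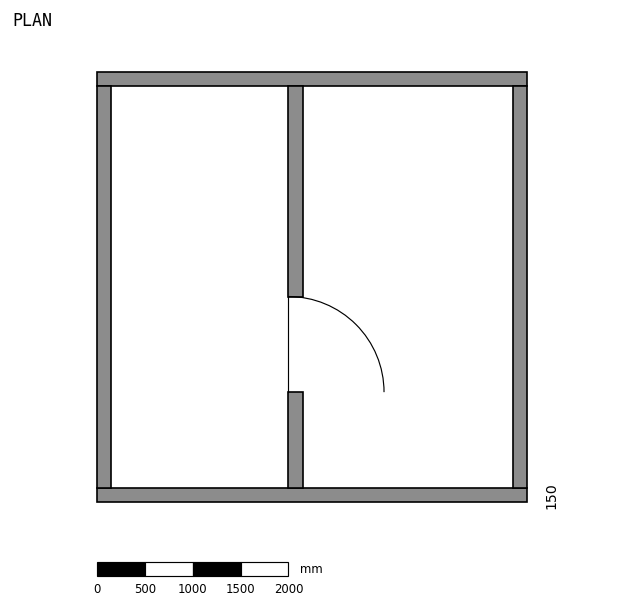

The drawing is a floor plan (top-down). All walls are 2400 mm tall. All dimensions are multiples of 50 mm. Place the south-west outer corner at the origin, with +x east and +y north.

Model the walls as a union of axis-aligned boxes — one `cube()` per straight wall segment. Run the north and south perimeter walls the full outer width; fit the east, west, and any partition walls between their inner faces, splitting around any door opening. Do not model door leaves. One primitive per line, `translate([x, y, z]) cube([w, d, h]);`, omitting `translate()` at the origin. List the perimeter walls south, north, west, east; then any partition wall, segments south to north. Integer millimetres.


cube([4500, 150, 2400]);
translate([0, 4350, 0]) cube([4500, 150, 2400]);
translate([0, 150, 0]) cube([150, 4200, 2400]);
translate([4350, 150, 0]) cube([150, 4200, 2400]);
translate([2000, 150, 0]) cube([150, 1000, 2400]);
translate([2000, 2150, 0]) cube([150, 2200, 2400]);


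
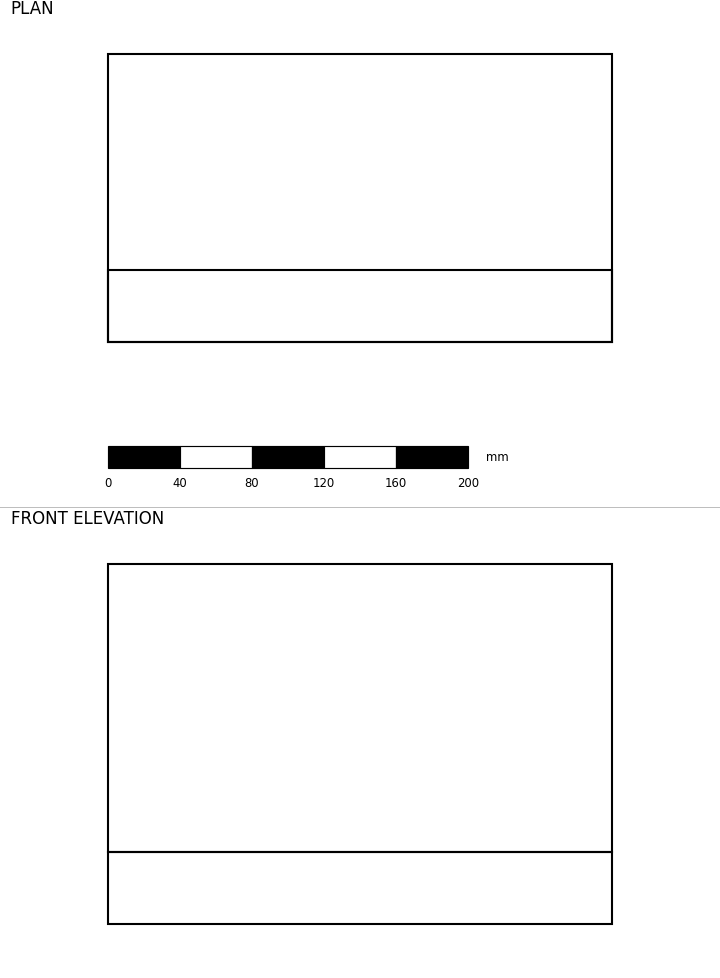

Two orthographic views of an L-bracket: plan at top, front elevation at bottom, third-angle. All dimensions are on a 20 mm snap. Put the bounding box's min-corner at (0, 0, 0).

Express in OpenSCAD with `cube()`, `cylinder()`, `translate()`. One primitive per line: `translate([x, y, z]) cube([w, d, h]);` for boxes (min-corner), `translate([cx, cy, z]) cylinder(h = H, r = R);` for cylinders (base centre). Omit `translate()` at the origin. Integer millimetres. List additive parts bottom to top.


cube([280, 160, 40]);
translate([0, 0, 40]) cube([280, 40, 160]);


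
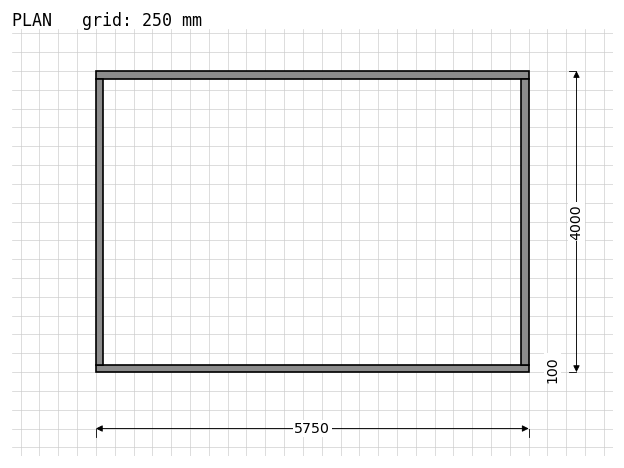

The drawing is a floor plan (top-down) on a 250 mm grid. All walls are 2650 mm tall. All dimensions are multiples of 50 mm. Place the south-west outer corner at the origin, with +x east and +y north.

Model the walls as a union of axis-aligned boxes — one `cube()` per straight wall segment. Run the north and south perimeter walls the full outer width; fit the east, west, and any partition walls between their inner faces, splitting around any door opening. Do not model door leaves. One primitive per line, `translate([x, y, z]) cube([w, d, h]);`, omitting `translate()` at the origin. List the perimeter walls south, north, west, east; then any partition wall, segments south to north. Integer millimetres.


cube([5750, 100, 2650]);
translate([0, 3900, 0]) cube([5750, 100, 2650]);
translate([0, 100, 0]) cube([100, 3800, 2650]);
translate([5650, 100, 0]) cube([100, 3800, 2650]);


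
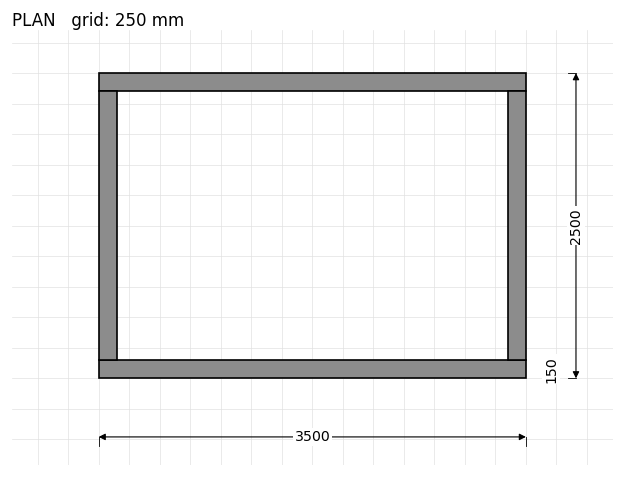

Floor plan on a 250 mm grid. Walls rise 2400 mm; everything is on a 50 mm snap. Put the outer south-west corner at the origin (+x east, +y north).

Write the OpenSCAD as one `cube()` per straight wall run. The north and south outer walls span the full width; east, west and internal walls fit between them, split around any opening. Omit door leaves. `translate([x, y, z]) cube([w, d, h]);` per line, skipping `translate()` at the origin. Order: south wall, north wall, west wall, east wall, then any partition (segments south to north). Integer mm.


cube([3500, 150, 2400]);
translate([0, 2350, 0]) cube([3500, 150, 2400]);
translate([0, 150, 0]) cube([150, 2200, 2400]);
translate([3350, 150, 0]) cube([150, 2200, 2400]);
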